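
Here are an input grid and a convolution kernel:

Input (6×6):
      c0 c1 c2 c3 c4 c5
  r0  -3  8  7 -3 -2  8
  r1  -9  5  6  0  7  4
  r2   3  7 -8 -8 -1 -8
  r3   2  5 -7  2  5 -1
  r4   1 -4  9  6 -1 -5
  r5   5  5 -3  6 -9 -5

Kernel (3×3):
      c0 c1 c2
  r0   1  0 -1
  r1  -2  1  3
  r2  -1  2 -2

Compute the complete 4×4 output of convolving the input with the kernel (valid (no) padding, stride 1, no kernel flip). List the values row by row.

58 0 12 30
-16 -64 5 -3
-36 14 29 0
41 15 6 -39

Output[0,0]: The receptive field on the input at this output position is [-3 8 7 / -9 5 6 / 3 7 -8]. Elementwise product with the kernel and sum: -3·1 + 7·-1 + -9·-2 + 5·1 + 6·3 + 3·-1 + 7·2 + -8·-2.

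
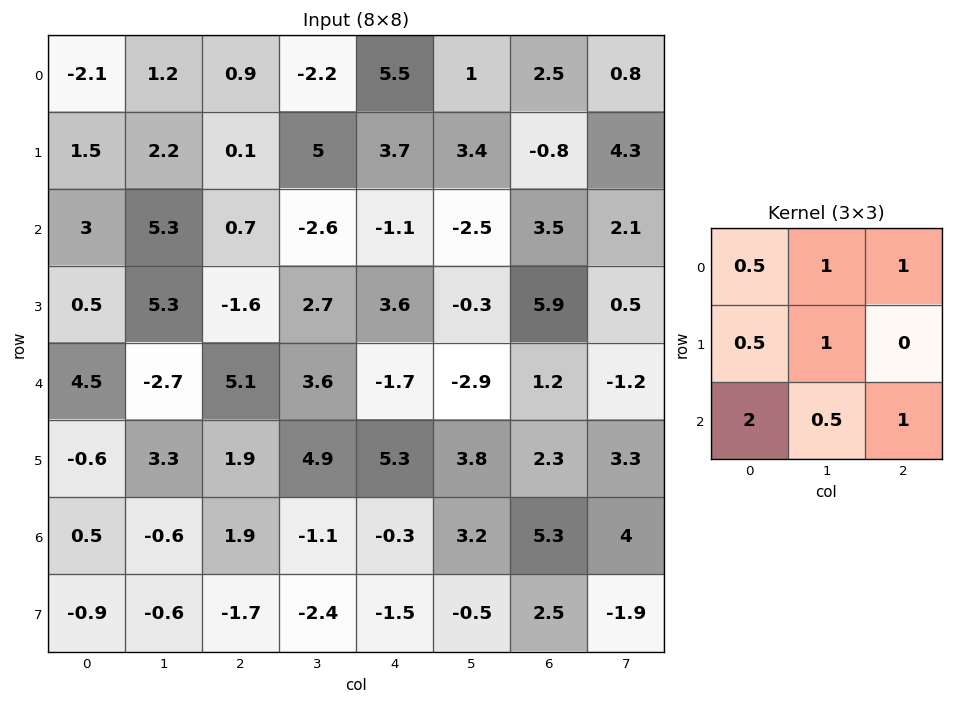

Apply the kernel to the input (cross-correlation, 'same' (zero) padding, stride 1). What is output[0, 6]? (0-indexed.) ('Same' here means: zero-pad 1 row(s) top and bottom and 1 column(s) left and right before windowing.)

The receptive field on the zero-padded input at this output position is [0 0 0 / 1 2.5 0.8 / 3.4 -0.8 4.3]. Elementwise product with the kernel and sum: 0·0.5 + 0·1 + 0·1 + 1·0.5 + 2.5·1 + 3.4·2 + -0.8·0.5 + 4.3·1.

13.7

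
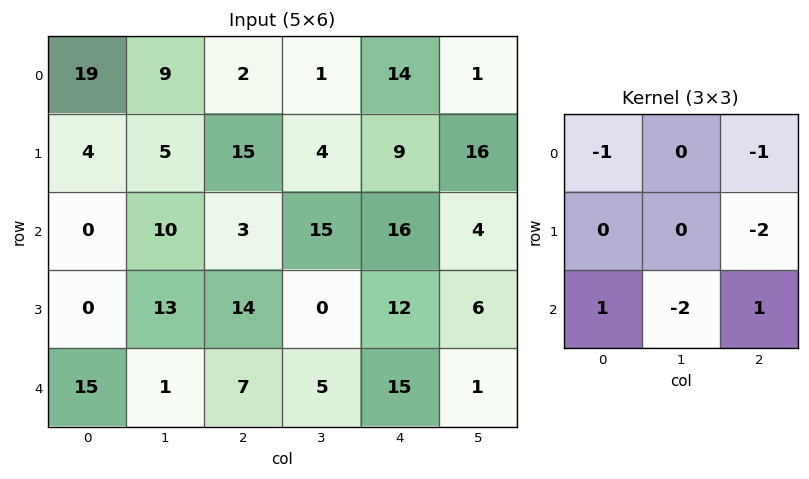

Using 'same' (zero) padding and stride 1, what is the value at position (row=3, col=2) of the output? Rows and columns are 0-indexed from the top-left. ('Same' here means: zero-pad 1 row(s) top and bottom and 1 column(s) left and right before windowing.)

The receptive field on the zero-padded input at this output position is [10 3 15 / 13 14 0 / 1 7 5]. Elementwise product with the kernel and sum: 10·-1 + 15·-1 + 0·-2 + 1·1 + 7·-2 + 5·1.

-33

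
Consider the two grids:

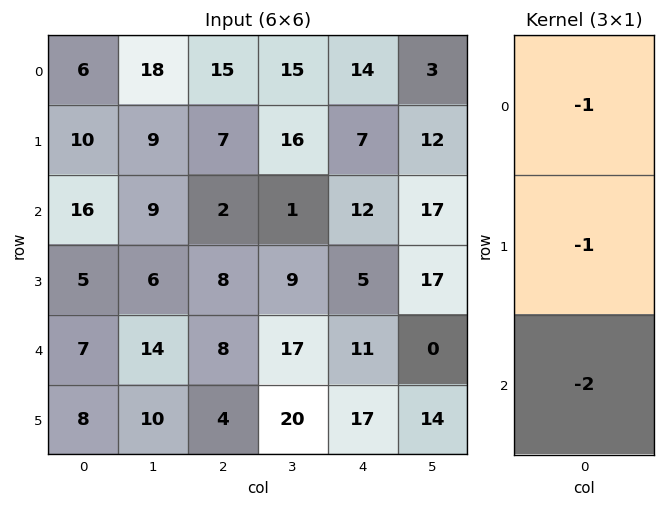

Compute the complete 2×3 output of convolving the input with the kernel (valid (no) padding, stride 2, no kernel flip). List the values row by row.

Output[0,0]: The receptive field on the input at this output position is [6 / 10 / 16]. Elementwise product with the kernel and sum: 6·-1 + 10·-1 + 16·-2.

-48 -26 -45
-35 -26 -39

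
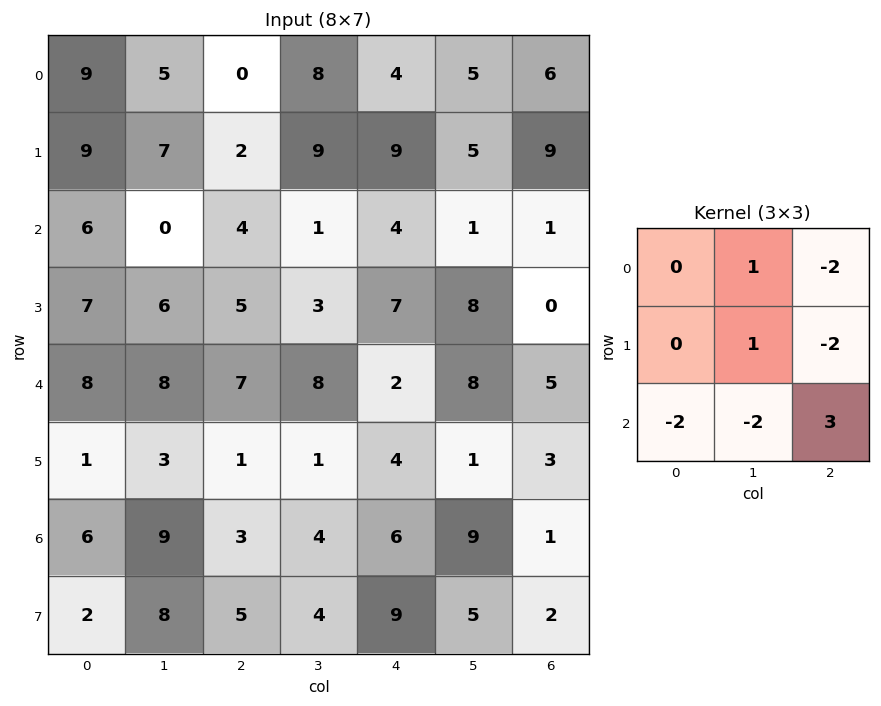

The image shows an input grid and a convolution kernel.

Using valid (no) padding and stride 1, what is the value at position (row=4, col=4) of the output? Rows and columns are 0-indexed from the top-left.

-34

The receptive field on the input at this output position is [2 8 5 / 4 1 3 / 6 9 1]. Elementwise product with the kernel and sum: 8·1 + 5·-2 + 1·1 + 3·-2 + 6·-2 + 9·-2 + 1·3.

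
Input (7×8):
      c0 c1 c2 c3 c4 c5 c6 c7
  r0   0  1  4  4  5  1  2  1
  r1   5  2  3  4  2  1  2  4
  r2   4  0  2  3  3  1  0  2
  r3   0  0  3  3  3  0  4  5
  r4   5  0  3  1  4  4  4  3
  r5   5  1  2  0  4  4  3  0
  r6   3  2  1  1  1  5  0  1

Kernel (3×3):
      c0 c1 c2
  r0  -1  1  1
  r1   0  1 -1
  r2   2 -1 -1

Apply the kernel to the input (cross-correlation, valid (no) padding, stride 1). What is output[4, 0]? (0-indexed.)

0

The receptive field on the input at this output position is [5 0 3 / 5 1 2 / 3 2 1]. Elementwise product with the kernel and sum: 5·-1 + 0·1 + 3·1 + 1·1 + 2·-1 + 3·2 + 2·-1 + 1·-1.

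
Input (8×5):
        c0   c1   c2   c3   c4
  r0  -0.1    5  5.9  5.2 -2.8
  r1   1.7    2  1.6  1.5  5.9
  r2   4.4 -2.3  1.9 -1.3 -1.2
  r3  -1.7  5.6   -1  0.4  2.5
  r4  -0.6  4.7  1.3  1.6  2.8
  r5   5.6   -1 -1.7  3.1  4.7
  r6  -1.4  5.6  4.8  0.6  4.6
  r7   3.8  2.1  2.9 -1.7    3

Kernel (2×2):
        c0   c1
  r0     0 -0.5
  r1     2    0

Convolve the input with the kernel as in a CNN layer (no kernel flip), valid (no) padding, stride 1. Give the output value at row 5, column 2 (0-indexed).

8.05

The receptive field on the input at this output position is [-1.7 3.1 / 4.8 0.6]. Elementwise product with the kernel and sum: 3.1·-0.5 + 4.8·2.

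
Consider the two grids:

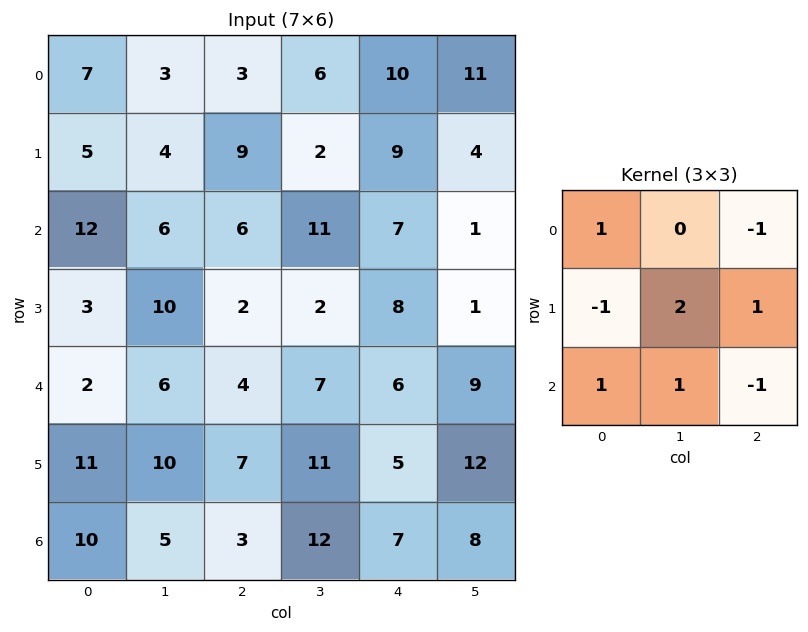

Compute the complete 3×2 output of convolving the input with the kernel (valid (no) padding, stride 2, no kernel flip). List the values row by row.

28 7
29 14
26 26

Output[0,0]: The receptive field on the input at this output position is [7 3 3 / 5 4 9 / 12 6 6]. Elementwise product with the kernel and sum: 7·1 + 3·-1 + 5·-1 + 4·2 + 9·1 + 12·1 + 6·1 + 6·-1.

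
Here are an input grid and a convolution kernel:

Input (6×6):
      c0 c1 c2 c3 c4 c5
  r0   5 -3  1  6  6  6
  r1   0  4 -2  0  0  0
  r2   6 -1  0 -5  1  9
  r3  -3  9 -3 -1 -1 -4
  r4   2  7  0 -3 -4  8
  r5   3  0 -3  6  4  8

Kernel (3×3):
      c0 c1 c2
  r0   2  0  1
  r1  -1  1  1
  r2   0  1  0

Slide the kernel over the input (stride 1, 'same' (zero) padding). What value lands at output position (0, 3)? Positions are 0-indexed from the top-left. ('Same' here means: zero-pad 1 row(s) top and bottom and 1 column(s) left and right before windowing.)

The receptive field on the zero-padded input at this output position is [0 0 0 / 1 6 6 / -2 0 0]. Elementwise product with the kernel and sum: 0·2 + 0·1 + 1·-1 + 6·1 + 6·1 + 0·1.

11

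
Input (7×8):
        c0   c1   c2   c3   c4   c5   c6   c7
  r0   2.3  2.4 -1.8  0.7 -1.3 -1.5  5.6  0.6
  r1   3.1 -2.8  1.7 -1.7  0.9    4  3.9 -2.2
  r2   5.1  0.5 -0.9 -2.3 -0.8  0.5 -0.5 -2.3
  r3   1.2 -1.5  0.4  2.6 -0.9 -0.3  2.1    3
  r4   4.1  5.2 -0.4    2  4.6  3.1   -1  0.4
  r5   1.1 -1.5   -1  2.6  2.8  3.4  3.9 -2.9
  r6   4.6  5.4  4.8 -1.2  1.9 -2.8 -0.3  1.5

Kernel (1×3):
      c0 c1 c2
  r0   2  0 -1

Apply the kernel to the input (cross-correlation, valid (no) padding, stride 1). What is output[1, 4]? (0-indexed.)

The receptive field on the input at this output position is [0.9 4 3.9]. Elementwise product with the kernel and sum: 0.9·2 + 3.9·-1.

-2.1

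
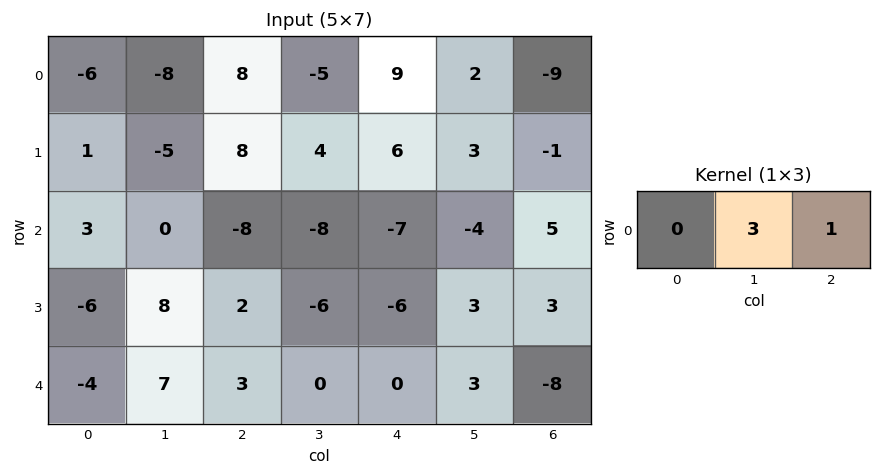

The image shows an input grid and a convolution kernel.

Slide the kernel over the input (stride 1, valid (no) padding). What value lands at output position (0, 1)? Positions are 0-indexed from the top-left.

19

The receptive field on the input at this output position is [-8 8 -5]. Elementwise product with the kernel and sum: 8·3 + -5·1.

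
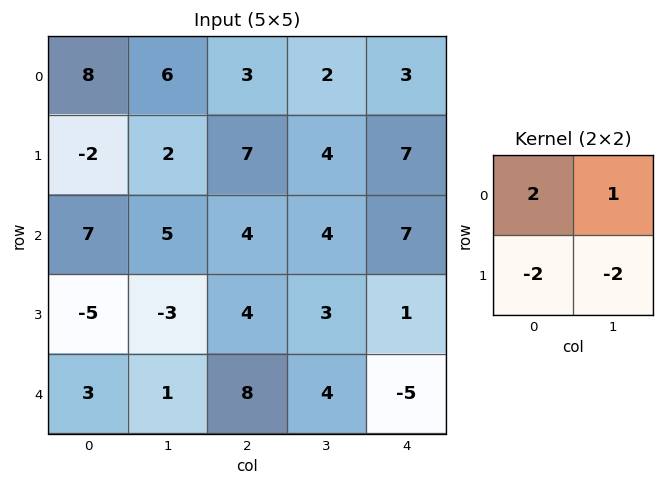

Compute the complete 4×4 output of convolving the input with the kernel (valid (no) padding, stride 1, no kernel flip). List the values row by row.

Output[0,0]: The receptive field on the input at this output position is [8 6 / -2 2]. Elementwise product with the kernel and sum: 8·2 + 6·1 + -2·-2 + 2·-2.

22 -3 -14 -15
-26 -7 2 -7
35 12 -2 7
-21 -20 -13 9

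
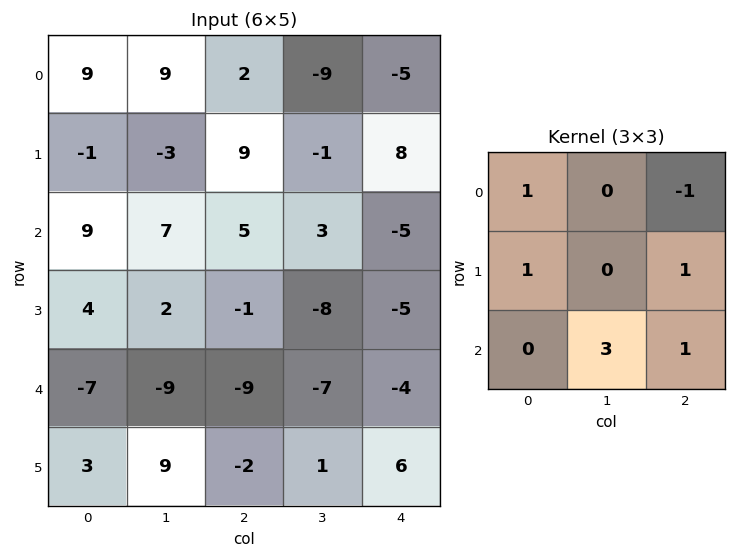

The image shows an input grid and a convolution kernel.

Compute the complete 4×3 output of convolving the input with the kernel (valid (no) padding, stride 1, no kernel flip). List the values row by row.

41 32 28
9 -3 -28
-29 -36 -21
14 -11 0

Output[0,0]: The receptive field on the input at this output position is [9 9 2 / -1 -3 9 / 9 7 5]. Elementwise product with the kernel and sum: 9·1 + 2·-1 + -1·1 + 9·1 + 7·3 + 5·1.
Output[0,1]: The receptive field on the input at this output position is [9 2 -9 / -3 9 -1 / 7 5 3]. Elementwise product with the kernel and sum: 9·1 + -9·-1 + -3·1 + -1·1 + 5·3 + 3·1.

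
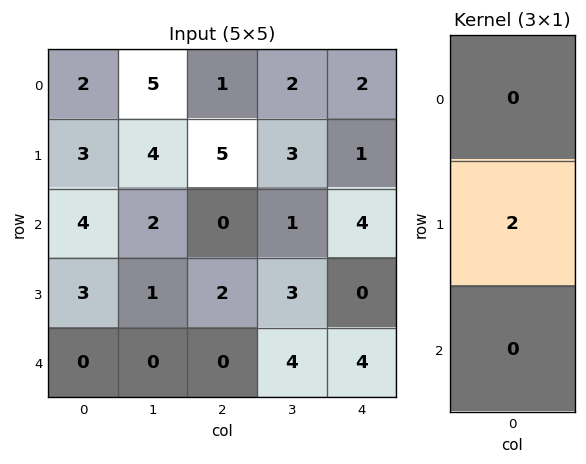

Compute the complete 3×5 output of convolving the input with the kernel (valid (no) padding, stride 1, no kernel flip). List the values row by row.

6 8 10 6 2
8 4 0 2 8
6 2 4 6 0

Output[0,0]: The receptive field on the input at this output position is [2 / 3 / 4]. Elementwise product with the kernel and sum: 3·2.
Output[0,1]: The receptive field on the input at this output position is [5 / 4 / 2]. Elementwise product with the kernel and sum: 4·2.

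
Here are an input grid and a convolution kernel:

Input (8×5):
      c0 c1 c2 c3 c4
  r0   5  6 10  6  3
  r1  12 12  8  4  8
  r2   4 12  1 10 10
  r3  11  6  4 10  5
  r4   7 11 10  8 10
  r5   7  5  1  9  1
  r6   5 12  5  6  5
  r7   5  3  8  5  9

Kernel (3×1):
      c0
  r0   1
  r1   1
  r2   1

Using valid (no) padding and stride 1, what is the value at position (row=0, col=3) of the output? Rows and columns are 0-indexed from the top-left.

20

The receptive field on the input at this output position is [6 / 4 / 10]. Elementwise product with the kernel and sum: 6·1 + 4·1 + 10·1.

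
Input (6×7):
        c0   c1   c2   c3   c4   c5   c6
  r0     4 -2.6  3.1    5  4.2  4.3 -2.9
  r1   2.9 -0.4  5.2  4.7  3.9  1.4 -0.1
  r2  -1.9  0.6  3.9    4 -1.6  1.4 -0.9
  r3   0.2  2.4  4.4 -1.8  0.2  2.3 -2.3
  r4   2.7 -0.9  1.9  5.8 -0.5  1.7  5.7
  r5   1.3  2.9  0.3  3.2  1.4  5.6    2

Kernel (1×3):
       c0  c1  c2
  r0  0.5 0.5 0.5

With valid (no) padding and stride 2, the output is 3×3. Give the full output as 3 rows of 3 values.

Output[0,0]: The receptive field on the input at this output position is [4 -2.6 3.1]. Elementwise product with the kernel and sum: 4·0.5 + -2.6·0.5 + 3.1·0.5.

2.25 6.15 2.8
1.3 3.15 -0.55
1.85 3.6 3.45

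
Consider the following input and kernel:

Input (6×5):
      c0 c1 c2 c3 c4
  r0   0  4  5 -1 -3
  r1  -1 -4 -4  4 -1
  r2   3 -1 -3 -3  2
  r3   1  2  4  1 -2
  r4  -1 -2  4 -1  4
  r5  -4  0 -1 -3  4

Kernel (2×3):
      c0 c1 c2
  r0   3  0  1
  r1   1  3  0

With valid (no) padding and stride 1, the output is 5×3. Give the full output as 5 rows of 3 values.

-8 -5 20
-7 -18 -25
13 8 0
0 17 11
-3 -10 6

Output[0,0]: The receptive field on the input at this output position is [0 4 5 / -1 -4 -4]. Elementwise product with the kernel and sum: 0·3 + 5·1 + -1·1 + -4·3.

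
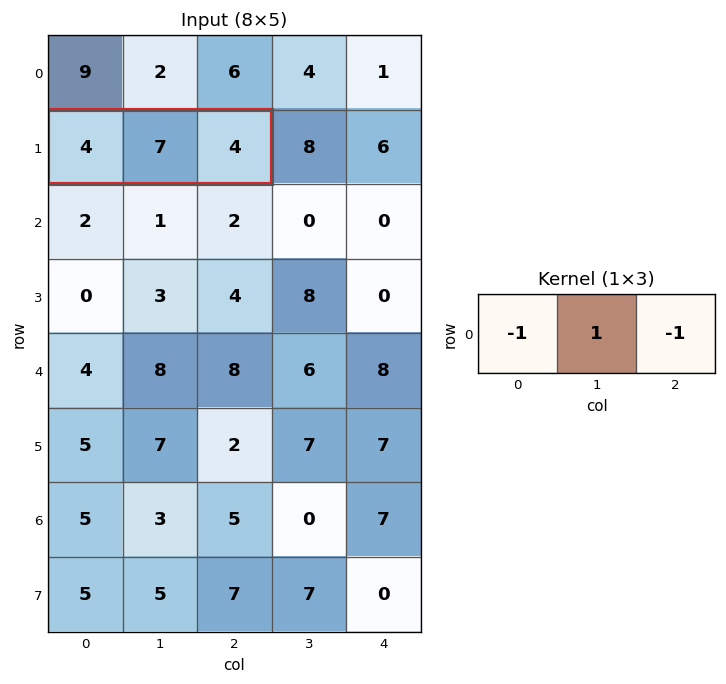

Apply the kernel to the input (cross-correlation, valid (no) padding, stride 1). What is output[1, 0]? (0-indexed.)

-1

The receptive field on the input at this output position is [4 7 4]. Elementwise product with the kernel and sum: 4·-1 + 7·1 + 4·-1.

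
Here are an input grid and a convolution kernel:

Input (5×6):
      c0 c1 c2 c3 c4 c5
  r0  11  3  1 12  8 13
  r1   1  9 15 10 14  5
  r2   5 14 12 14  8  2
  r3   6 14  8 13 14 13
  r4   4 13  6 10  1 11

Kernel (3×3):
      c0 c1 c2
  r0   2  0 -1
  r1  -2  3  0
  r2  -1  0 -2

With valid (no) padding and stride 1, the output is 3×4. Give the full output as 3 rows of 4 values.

Output[0,0]: The receptive field on the input at this output position is [11 3 1 / 1 9 15 / 5 14 12]. Elementwise product with the kernel and sum: 11·2 + 1·-1 + 1·-2 + 9·3 + 5·-1 + 12·-2.

17 -21 -34 15
-3 -24 -2 -28
12 -23 31 10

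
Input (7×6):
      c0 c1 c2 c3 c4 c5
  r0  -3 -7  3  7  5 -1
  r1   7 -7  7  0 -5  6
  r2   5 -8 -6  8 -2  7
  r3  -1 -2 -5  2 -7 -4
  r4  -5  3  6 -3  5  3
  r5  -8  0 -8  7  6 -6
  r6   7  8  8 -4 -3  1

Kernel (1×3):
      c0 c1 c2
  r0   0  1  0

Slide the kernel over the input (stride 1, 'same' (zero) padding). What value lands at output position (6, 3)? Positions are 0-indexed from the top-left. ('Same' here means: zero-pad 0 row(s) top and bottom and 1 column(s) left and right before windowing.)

-4

The receptive field on the zero-padded input at this output position is [8 -4 -3]. Elementwise product with the kernel and sum: -4·1.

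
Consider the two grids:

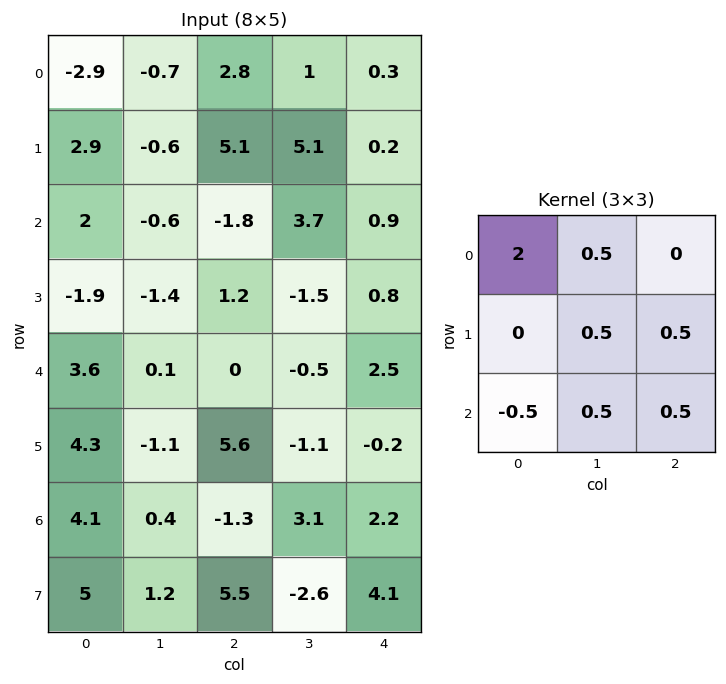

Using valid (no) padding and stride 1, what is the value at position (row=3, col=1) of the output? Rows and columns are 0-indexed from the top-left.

0.35

The receptive field on the input at this output position is [-1.4 1.2 -1.5 / 0.1 0 -0.5 / -1.1 5.6 -1.1]. Elementwise product with the kernel and sum: -1.4·2 + 1.2·0.5 + 0·0.5 + -0.5·0.5 + -1.1·-0.5 + 5.6·0.5 + -1.1·0.5.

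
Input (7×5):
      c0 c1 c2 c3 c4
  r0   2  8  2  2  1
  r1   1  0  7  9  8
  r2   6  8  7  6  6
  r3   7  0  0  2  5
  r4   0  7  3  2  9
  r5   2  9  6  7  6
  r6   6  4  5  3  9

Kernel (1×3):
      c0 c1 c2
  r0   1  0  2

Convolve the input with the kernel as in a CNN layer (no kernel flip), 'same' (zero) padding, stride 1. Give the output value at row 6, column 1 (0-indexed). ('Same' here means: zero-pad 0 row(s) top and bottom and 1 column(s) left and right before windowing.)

The receptive field on the zero-padded input at this output position is [6 4 5]. Elementwise product with the kernel and sum: 6·1 + 5·2.

16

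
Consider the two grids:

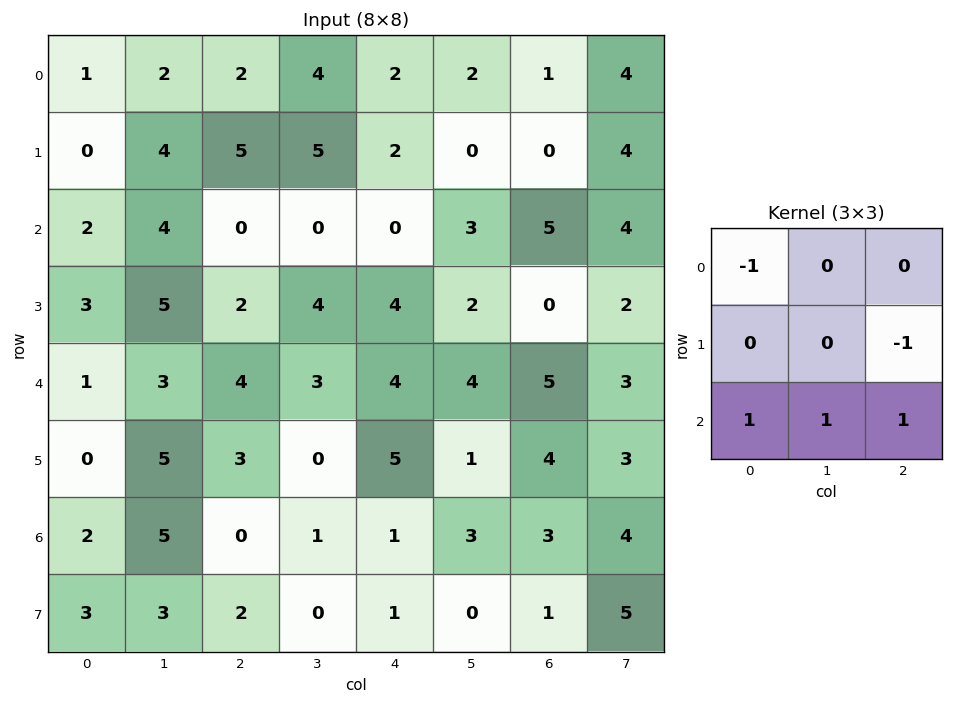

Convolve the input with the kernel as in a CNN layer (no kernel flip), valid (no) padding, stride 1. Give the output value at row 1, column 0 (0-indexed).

10

The receptive field on the input at this output position is [0 4 5 / 2 4 0 / 3 5 2]. Elementwise product with the kernel and sum: 0·-1 + 0·-1 + 3·1 + 5·1 + 2·1.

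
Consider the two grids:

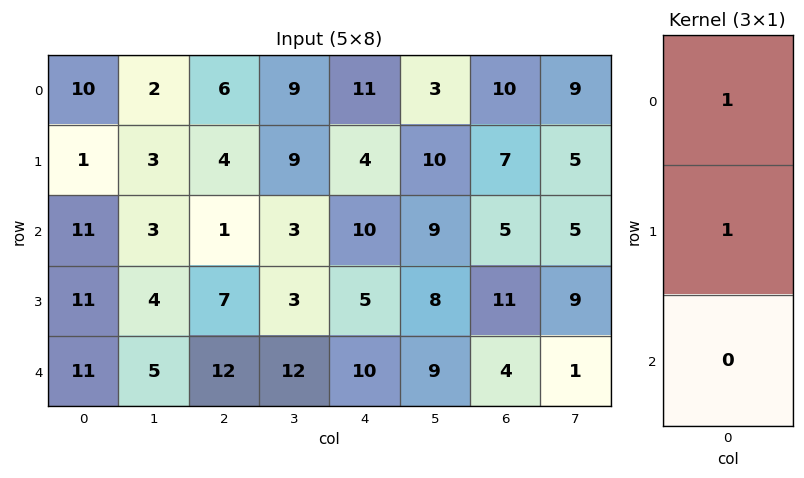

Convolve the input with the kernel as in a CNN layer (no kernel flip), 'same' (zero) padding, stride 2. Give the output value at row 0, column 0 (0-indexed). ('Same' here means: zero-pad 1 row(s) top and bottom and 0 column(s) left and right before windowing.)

The receptive field on the zero-padded input at this output position is [0 / 10 / 1]. Elementwise product with the kernel and sum: 0·1 + 10·1.

10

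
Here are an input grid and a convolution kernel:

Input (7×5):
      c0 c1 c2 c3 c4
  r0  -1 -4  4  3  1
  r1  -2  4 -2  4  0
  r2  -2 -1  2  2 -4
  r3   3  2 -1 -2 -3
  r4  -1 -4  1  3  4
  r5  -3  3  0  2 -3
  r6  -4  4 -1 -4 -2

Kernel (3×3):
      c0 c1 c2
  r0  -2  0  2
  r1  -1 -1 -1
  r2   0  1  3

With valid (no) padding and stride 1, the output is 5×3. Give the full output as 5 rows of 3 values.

Output[0,0]: The receptive field on the input at this output position is [-1 -4 4 / -2 4 -2 / -2 -1 2]. Elementwise product with the kernel and sum: -1·-2 + 4·2 + -2·-1 + 4·-1 + -2·-1 + -1·1 + 2·3.

15 16 -18
0 -10 -7
3 17 9
-1 -2 -19
5 -4 -3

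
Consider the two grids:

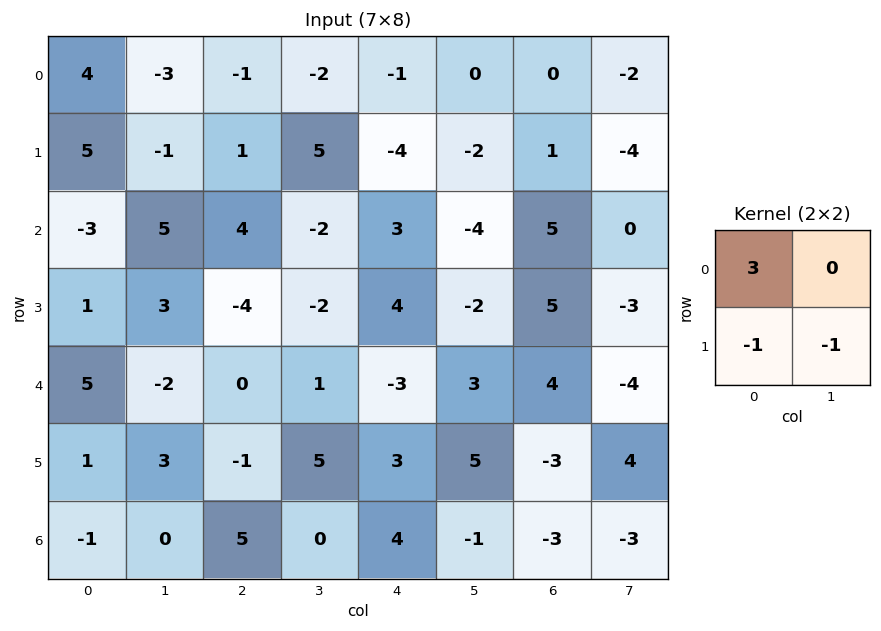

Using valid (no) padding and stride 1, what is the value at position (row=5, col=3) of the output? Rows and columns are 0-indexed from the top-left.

11

The receptive field on the input at this output position is [5 3 / 0 4]. Elementwise product with the kernel and sum: 5·3 + 0·-1 + 4·-1.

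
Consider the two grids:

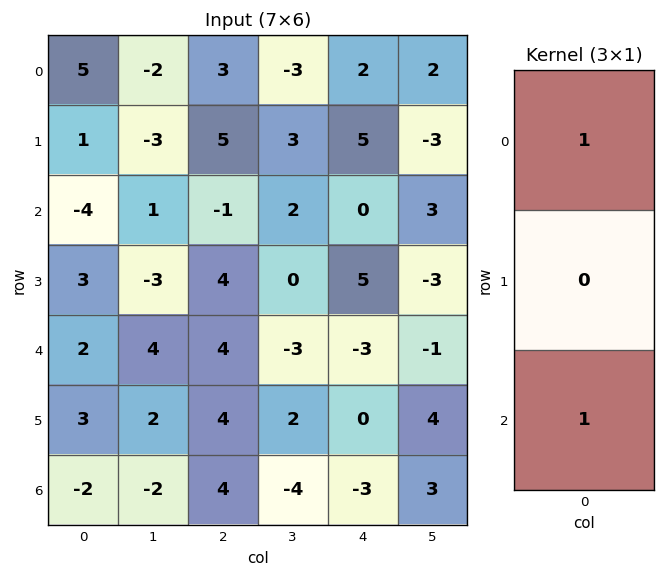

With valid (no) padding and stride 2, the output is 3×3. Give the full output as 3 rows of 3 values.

Output[0,0]: The receptive field on the input at this output position is [5 / 1 / -4]. Elementwise product with the kernel and sum: 5·1 + -4·1.

1 2 2
-2 3 -3
0 8 -6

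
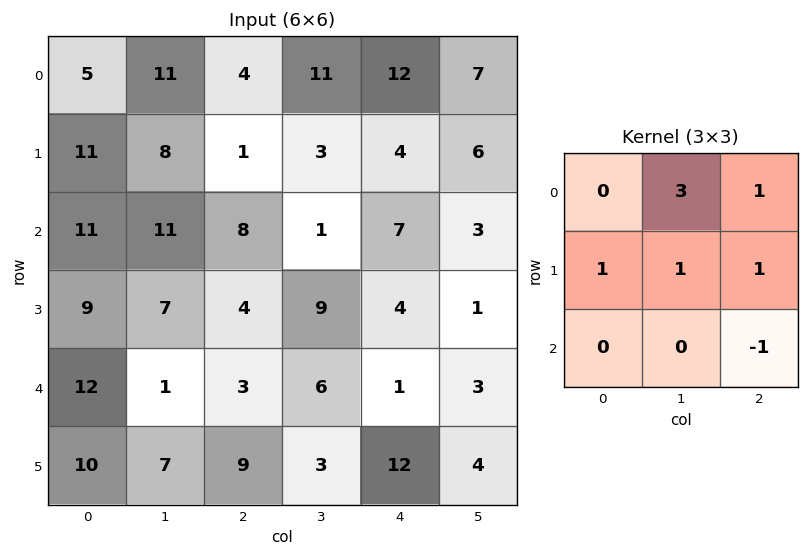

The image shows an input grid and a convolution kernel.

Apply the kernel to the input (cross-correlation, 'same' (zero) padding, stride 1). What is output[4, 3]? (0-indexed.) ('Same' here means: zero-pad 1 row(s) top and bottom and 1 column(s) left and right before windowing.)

29

The receptive field on the zero-padded input at this output position is [4 9 4 / 3 6 1 / 9 3 12]. Elementwise product with the kernel and sum: 9·3 + 4·1 + 3·1 + 6·1 + 1·1 + 12·-1.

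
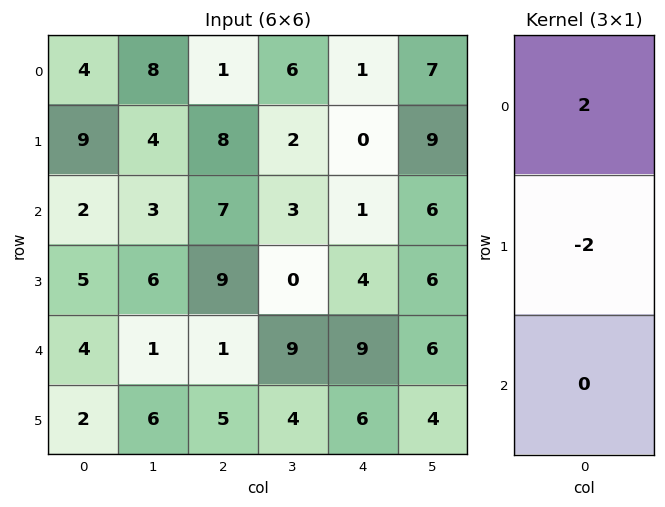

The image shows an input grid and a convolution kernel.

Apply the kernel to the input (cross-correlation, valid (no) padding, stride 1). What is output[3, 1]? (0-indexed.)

10

The receptive field on the input at this output position is [6 / 1 / 6]. Elementwise product with the kernel and sum: 6·2 + 1·-2.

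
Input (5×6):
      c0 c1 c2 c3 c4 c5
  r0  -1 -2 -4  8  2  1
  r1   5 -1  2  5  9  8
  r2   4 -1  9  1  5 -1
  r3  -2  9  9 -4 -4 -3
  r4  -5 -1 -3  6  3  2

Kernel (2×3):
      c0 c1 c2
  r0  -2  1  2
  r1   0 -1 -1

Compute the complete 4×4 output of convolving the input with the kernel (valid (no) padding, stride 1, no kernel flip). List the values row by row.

Output[0,0]: The receptive field on the input at this output position is [-1 -2 -4 / 5 -1 2]. Elementwise product with the kernel and sum: -1·-2 + -2·1 + -4·2 + -1·-1 + 2·-1.
Output[0,1]: The receptive field on the input at this output position is [-2 -4 8 / -1 2 5]. Elementwise product with the kernel and sum: -2·-2 + -4·1 + 8·2 + 2·-1 + 5·-1.

-9 9 6 -29
-15 4 13 11
-9 8 1 8
35 -20 -39 -7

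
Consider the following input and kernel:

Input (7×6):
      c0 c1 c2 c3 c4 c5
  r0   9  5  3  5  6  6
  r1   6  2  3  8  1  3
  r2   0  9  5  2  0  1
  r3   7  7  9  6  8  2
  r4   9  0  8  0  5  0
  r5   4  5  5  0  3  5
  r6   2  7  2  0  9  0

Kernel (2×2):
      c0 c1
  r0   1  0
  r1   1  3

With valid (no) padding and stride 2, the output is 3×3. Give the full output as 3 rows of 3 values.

Output[0,0]: The receptive field on the input at this output position is [9 5 / 6 2]. Elementwise product with the kernel and sum: 9·1 + 6·1 + 2·3.

21 30 16
28 32 14
28 13 23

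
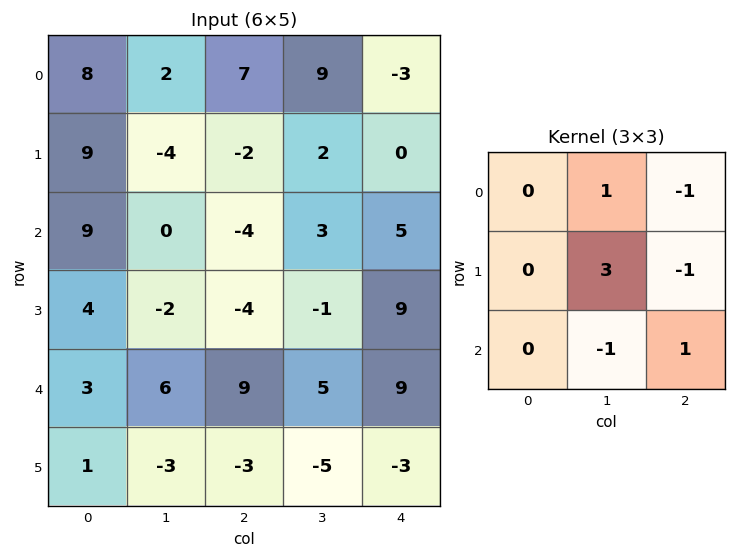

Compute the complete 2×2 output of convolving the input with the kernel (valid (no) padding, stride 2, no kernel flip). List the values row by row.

Output[0,0]: The receptive field on the input at this output position is [8 2 7 / 9 -4 -2 / 9 0 -4]. Elementwise product with the kernel and sum: 2·1 + 7·-1 + -4·3 + -2·-1 + 0·-1 + -4·1.

-19 20
5 -10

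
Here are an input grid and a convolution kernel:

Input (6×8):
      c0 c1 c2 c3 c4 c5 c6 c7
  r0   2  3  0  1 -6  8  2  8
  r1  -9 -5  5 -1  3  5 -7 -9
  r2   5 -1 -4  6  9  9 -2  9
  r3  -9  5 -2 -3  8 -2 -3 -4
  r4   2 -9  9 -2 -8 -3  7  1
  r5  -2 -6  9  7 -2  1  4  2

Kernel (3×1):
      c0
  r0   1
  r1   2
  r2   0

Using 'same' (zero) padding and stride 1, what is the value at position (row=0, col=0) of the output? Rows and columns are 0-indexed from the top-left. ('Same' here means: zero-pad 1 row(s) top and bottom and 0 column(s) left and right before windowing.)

4

The receptive field on the zero-padded input at this output position is [0 / 2 / -9]. Elementwise product with the kernel and sum: 0·1 + 2·2.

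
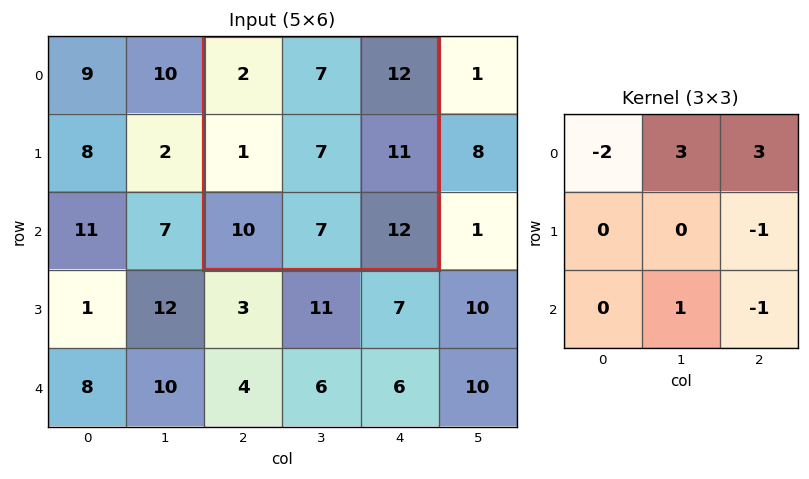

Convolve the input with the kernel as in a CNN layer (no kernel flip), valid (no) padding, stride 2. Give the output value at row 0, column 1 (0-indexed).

37

The receptive field on the input at this output position is [2 7 12 / 1 7 11 / 10 7 12]. Elementwise product with the kernel and sum: 2·-2 + 7·3 + 12·3 + 11·-1 + 7·1 + 12·-1.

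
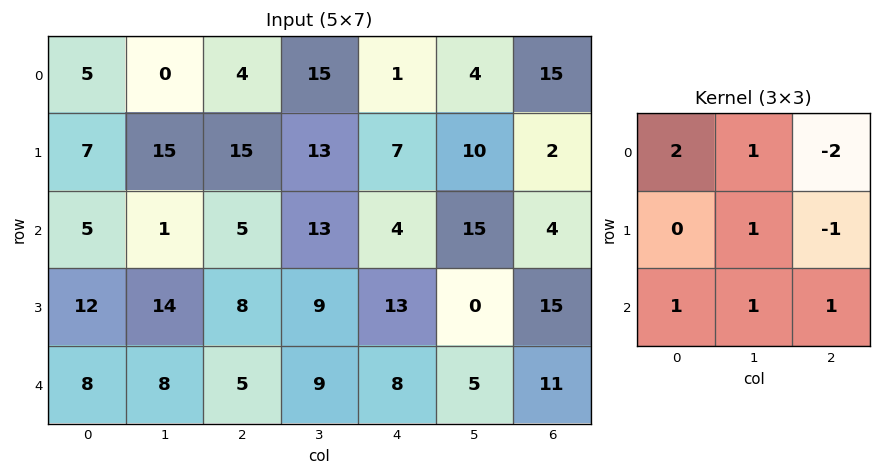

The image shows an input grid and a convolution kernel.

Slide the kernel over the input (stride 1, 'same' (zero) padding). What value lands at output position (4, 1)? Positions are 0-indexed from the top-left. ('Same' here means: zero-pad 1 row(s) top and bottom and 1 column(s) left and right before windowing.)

25

The receptive field on the zero-padded input at this output position is [12 14 8 / 8 8 5 / 0 0 0]. Elementwise product with the kernel and sum: 12·2 + 14·1 + 8·-2 + 8·1 + 5·-1 + 0·1 + 0·1 + 0·1.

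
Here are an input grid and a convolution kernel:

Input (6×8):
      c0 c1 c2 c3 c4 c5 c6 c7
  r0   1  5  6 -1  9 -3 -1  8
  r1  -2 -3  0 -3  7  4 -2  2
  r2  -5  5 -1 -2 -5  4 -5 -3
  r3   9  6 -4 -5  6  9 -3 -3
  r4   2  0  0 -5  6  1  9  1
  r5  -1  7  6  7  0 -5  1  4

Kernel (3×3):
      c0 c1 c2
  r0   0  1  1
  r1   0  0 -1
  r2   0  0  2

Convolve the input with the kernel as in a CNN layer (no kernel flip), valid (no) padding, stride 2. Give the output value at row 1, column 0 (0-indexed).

8

The receptive field on the input at this output position is [-5 5 -1 / 9 6 -4 / 2 0 0]. Elementwise product with the kernel and sum: 5·1 + -1·1 + -4·-1 + 0·2.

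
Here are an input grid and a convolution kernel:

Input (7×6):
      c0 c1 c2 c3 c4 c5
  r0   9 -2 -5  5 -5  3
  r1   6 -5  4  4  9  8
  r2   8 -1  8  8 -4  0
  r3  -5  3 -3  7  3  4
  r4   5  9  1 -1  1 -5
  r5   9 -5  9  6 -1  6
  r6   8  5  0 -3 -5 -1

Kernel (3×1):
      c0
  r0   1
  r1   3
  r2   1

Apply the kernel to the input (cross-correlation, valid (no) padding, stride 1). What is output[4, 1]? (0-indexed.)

The receptive field on the input at this output position is [9 / -5 / 5]. Elementwise product with the kernel and sum: 9·1 + -5·3 + 5·1.

-1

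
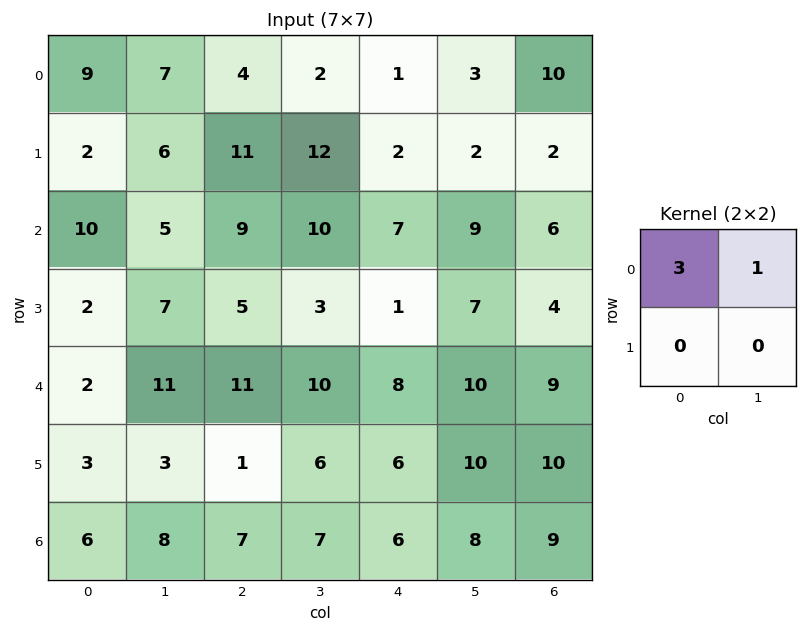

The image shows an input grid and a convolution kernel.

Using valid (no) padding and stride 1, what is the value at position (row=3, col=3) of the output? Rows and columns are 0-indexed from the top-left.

The receptive field on the input at this output position is [3 1 / 10 8]. Elementwise product with the kernel and sum: 3·3 + 1·1.

10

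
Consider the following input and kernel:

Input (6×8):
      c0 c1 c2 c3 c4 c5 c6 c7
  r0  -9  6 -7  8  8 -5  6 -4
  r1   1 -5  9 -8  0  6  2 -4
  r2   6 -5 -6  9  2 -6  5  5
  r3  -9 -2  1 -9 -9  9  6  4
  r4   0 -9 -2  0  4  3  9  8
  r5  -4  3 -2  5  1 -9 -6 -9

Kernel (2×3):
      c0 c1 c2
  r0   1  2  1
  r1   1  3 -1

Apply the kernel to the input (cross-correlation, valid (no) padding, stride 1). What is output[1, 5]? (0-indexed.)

10

The receptive field on the input at this output position is [6 2 -4 / -6 5 5]. Elementwise product with the kernel and sum: 6·1 + 2·2 + -4·1 + -6·1 + 5·3 + 5·-1.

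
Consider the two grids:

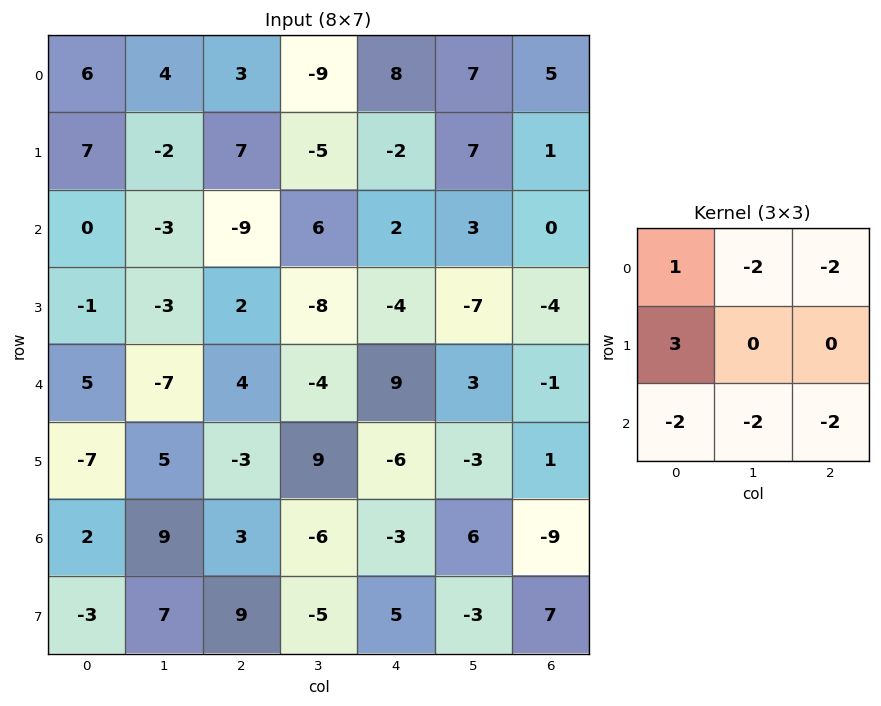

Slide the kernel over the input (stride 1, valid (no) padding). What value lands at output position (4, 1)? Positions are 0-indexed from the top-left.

The receptive field on the input at this output position is [-7 4 -4 / 5 -3 9 / 9 3 -6]. Elementwise product with the kernel and sum: -7·1 + 4·-2 + -4·-2 + 5·3 + 9·-2 + 3·-2 + -6·-2.

-4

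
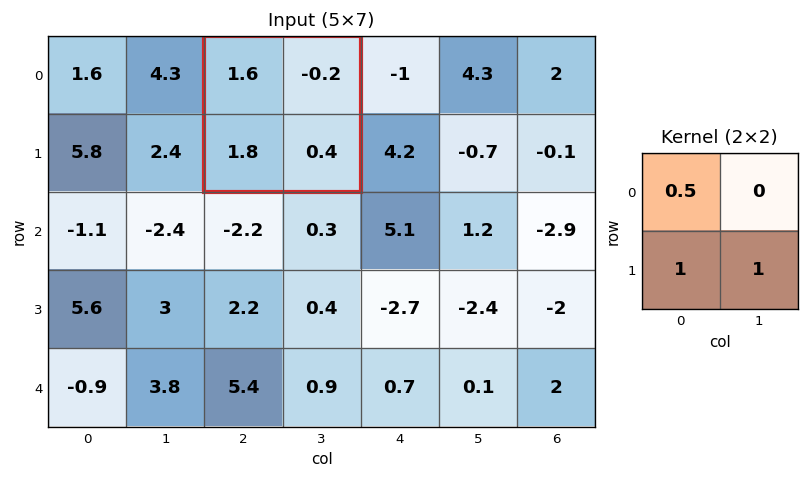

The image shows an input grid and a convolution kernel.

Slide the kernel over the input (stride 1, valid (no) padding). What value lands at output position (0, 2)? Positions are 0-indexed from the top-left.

3

The receptive field on the input at this output position is [1.6 -0.2 / 1.8 0.4]. Elementwise product with the kernel and sum: 1.6·0.5 + 1.8·1 + 0.4·1.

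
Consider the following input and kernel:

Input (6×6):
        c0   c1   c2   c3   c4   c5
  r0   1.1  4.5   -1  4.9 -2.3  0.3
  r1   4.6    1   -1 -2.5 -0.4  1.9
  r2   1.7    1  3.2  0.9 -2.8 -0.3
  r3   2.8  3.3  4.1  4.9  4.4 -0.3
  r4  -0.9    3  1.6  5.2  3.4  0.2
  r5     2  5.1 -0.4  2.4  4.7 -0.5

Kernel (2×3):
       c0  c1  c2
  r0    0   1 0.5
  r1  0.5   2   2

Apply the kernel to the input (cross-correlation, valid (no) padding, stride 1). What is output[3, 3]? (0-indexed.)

The receptive field on the input at this output position is [4.9 4.4 -0.3 / 5.2 3.4 0.2]. Elementwise product with the kernel and sum: 4.4·1 + -0.3·0.5 + 5.2·0.5 + 3.4·2 + 0.2·2.

14.05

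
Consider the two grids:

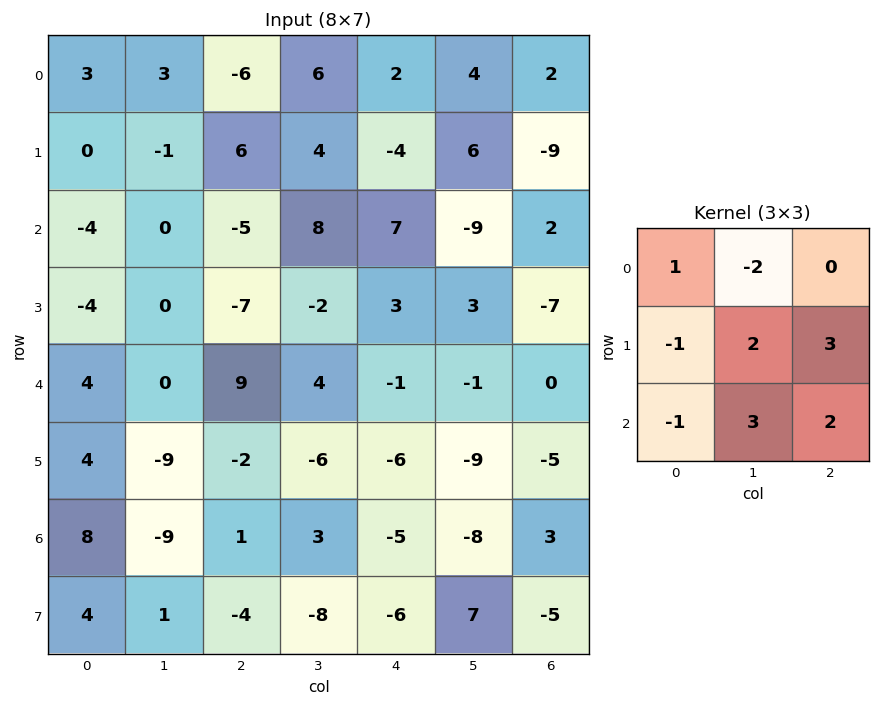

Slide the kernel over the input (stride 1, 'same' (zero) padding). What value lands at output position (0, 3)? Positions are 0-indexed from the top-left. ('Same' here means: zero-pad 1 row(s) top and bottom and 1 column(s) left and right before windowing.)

22

The receptive field on the zero-padded input at this output position is [0 0 0 / -6 6 2 / 6 4 -4]. Elementwise product with the kernel and sum: 0·1 + 0·-2 + -6·-1 + 6·2 + 2·3 + 6·-1 + 4·3 + -4·2.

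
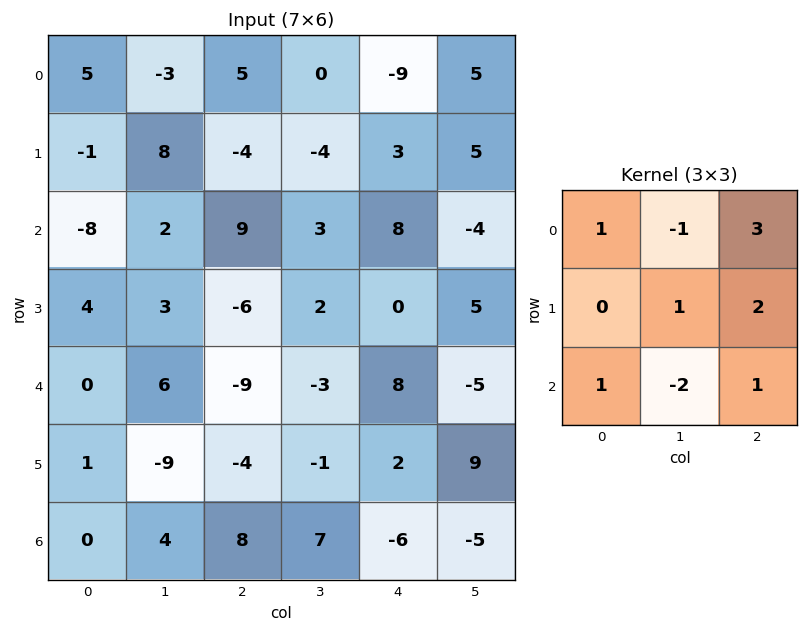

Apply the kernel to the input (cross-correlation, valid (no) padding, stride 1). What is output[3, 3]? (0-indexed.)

The receptive field on the input at this output position is [2 0 5 / -3 8 -5 / -1 2 9]. Elementwise product with the kernel and sum: 2·1 + 0·-1 + 5·3 + 8·1 + -5·2 + -1·1 + 2·-2 + 9·1.

19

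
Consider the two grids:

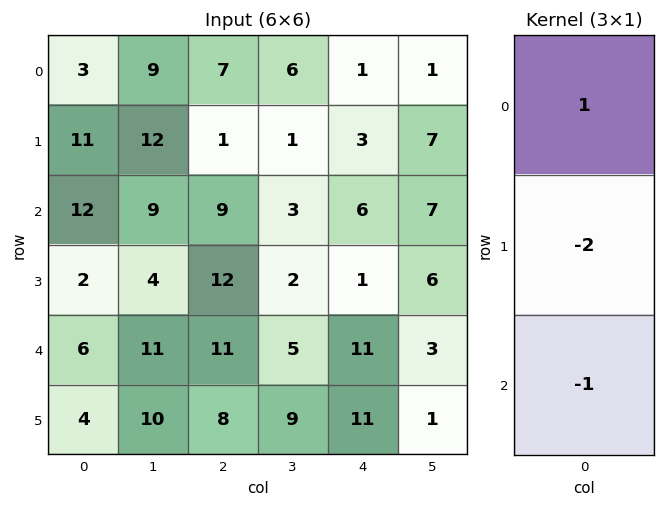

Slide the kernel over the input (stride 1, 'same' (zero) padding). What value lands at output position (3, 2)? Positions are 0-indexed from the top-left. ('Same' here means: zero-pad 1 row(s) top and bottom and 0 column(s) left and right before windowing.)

-26

The receptive field on the zero-padded input at this output position is [9 / 12 / 11]. Elementwise product with the kernel and sum: 9·1 + 12·-2 + 11·-1.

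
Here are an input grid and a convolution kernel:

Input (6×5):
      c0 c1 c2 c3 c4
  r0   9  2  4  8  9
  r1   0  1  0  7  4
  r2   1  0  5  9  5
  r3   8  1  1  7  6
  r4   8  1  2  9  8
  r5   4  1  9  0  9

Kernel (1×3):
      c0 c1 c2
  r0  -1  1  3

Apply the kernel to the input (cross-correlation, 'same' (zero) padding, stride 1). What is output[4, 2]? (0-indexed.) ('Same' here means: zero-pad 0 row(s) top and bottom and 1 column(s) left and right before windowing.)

28

The receptive field on the zero-padded input at this output position is [1 2 9]. Elementwise product with the kernel and sum: 1·-1 + 2·1 + 9·3.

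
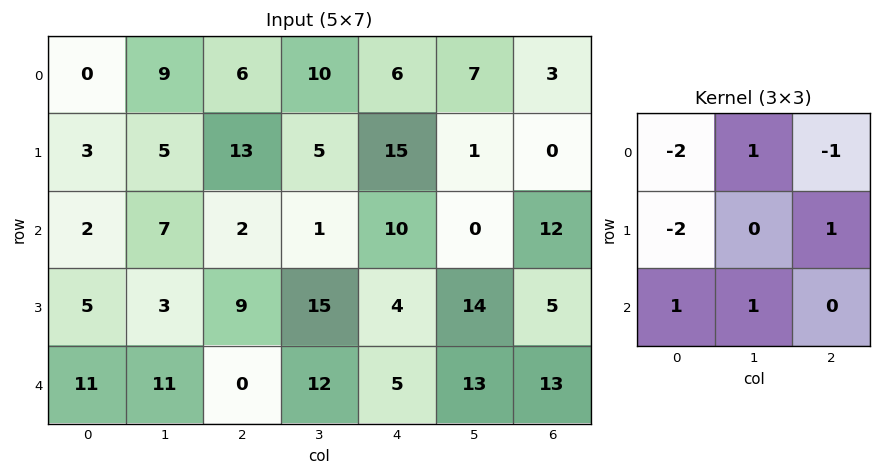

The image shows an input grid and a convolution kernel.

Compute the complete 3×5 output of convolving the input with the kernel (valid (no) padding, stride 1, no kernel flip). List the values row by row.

Output[0,0]: The receptive field on the input at this output position is [0 9 6 / 3 5 13 / 2 7 2]. Elementwise product with the kernel and sum: 0·-2 + 9·1 + 6·-1 + 3·-2 + 13·1 + 2·1 + 7·1.
Output[0,1]: The receptive field on the input at this output position is [9 6 10 / 5 13 5 / 7 2 1]. Elementwise product with the kernel and sum: 9·-2 + 6·1 + 10·-1 + 5·-2 + 5·1 + 7·1 + 2·1.

19 -18 -16 -19 -28
-8 -3 -6 21 -19
22 7 -15 9 -17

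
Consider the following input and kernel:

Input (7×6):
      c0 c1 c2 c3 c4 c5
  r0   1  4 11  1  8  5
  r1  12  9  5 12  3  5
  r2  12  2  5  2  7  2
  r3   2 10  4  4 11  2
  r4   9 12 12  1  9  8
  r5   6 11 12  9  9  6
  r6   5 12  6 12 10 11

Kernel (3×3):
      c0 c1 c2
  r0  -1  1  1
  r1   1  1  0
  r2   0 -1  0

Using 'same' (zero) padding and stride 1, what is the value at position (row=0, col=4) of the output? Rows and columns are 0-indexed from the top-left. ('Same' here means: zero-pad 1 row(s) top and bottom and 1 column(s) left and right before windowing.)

6

The receptive field on the zero-padded input at this output position is [0 0 0 / 1 8 5 / 12 3 5]. Elementwise product with the kernel and sum: 0·-1 + 0·1 + 0·1 + 1·1 + 8·1 + 3·-1.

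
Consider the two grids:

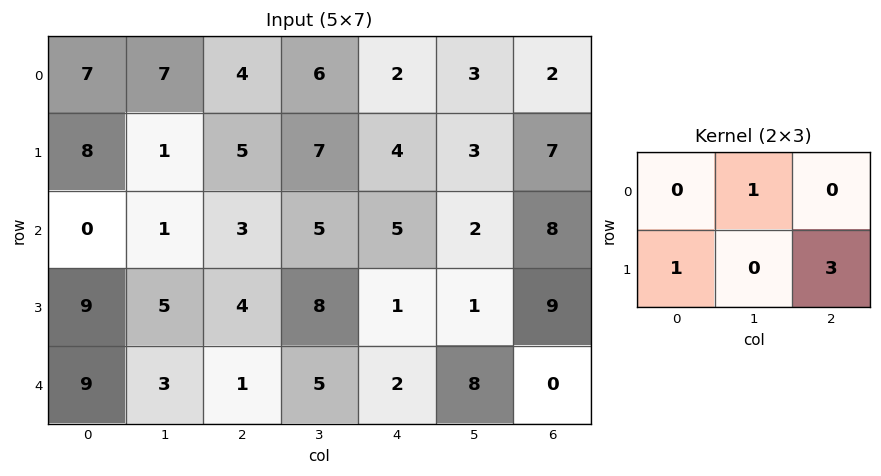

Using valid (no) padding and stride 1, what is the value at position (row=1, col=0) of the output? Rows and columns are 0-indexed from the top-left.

The receptive field on the input at this output position is [8 1 5 / 0 1 3]. Elementwise product with the kernel and sum: 1·1 + 0·1 + 3·3.

10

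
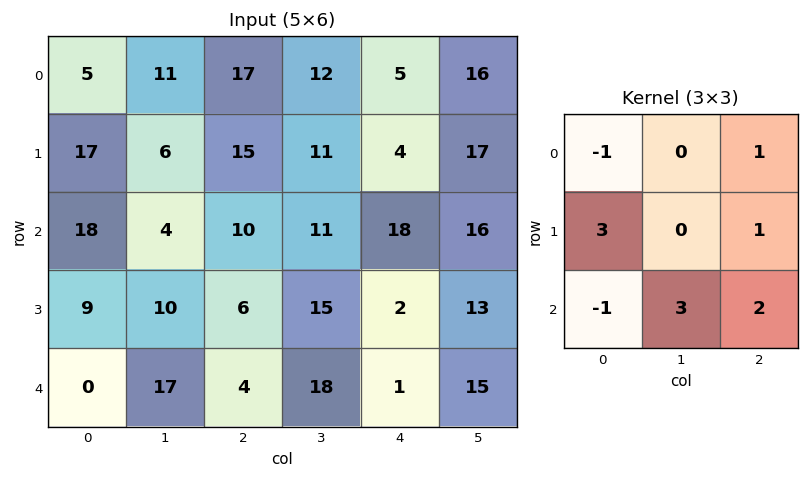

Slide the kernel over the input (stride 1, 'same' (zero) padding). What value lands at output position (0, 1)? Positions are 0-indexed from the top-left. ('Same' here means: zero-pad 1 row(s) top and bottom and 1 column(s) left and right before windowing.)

The receptive field on the zero-padded input at this output position is [0 0 0 / 5 11 17 / 17 6 15]. Elementwise product with the kernel and sum: 0·-1 + 0·1 + 5·3 + 17·1 + 17·-1 + 6·3 + 15·2.

63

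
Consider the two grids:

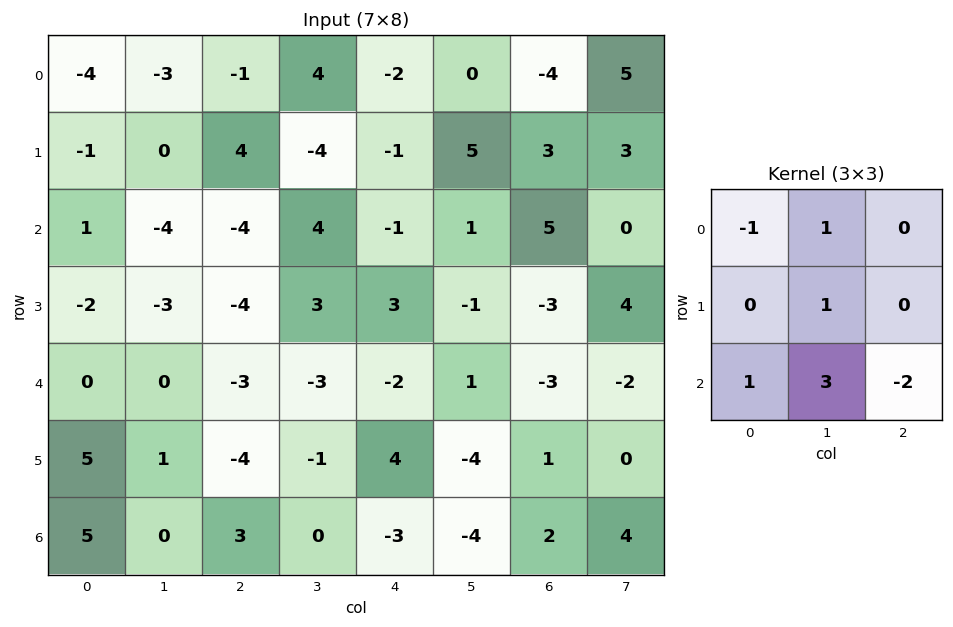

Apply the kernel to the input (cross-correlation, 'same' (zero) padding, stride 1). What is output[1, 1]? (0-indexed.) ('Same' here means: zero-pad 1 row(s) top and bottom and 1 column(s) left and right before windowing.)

-2

The receptive field on the zero-padded input at this output position is [-4 -3 -1 / -1 0 4 / 1 -4 -4]. Elementwise product with the kernel and sum: -4·-1 + -3·1 + 0·1 + 1·1 + -4·3 + -4·-2.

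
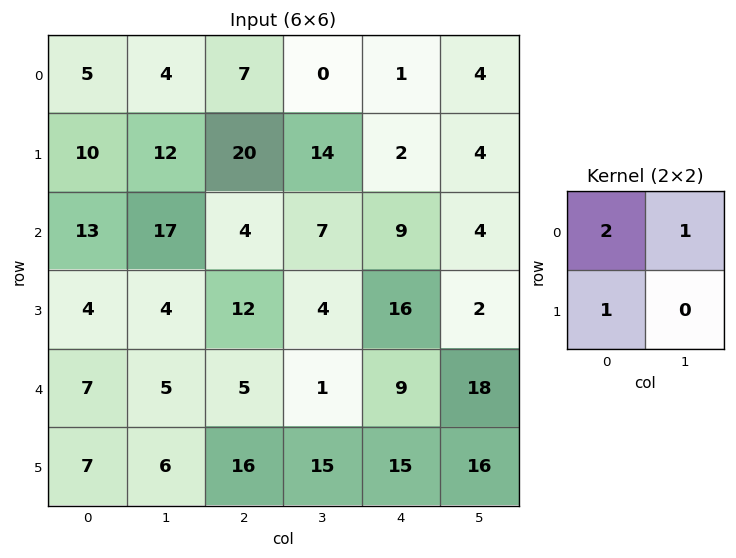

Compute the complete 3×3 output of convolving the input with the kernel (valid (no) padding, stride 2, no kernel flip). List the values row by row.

24 34 8
47 27 38
26 27 51

Output[0,0]: The receptive field on the input at this output position is [5 4 / 10 12]. Elementwise product with the kernel and sum: 5·2 + 4·1 + 10·1.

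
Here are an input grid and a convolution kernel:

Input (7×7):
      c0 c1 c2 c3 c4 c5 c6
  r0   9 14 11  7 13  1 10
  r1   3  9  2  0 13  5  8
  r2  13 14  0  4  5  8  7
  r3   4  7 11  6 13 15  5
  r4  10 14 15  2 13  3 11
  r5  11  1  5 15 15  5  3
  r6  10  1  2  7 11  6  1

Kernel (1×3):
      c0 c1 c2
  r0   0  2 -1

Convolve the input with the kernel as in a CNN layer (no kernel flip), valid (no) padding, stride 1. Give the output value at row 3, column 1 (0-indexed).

The receptive field on the input at this output position is [7 11 6]. Elementwise product with the kernel and sum: 11·2 + 6·-1.

16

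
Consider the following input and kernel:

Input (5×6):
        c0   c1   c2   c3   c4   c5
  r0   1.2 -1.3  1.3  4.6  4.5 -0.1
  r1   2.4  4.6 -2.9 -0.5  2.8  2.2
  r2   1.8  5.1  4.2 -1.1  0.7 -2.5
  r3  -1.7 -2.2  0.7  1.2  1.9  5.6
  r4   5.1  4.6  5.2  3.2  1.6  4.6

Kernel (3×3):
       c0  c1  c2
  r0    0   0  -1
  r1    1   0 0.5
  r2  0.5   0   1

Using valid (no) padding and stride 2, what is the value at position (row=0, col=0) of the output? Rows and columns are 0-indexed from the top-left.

4.75

The receptive field on the input at this output position is [1.2 -1.3 1.3 / 2.4 4.6 -2.9 / 1.8 5.1 4.2]. Elementwise product with the kernel and sum: 1.3·-1 + 2.4·1 + -2.9·0.5 + 1.8·0.5 + 4.2·1.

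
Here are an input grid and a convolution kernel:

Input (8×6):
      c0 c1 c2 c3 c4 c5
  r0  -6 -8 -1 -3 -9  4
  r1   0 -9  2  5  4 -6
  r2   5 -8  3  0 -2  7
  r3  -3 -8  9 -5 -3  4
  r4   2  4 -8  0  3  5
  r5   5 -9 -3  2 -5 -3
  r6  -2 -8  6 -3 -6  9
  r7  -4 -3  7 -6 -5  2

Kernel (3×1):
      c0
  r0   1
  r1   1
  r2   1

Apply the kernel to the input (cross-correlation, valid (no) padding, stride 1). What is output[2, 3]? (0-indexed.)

-5

The receptive field on the input at this output position is [0 / -5 / 0]. Elementwise product with the kernel and sum: 0·1 + -5·1 + 0·1.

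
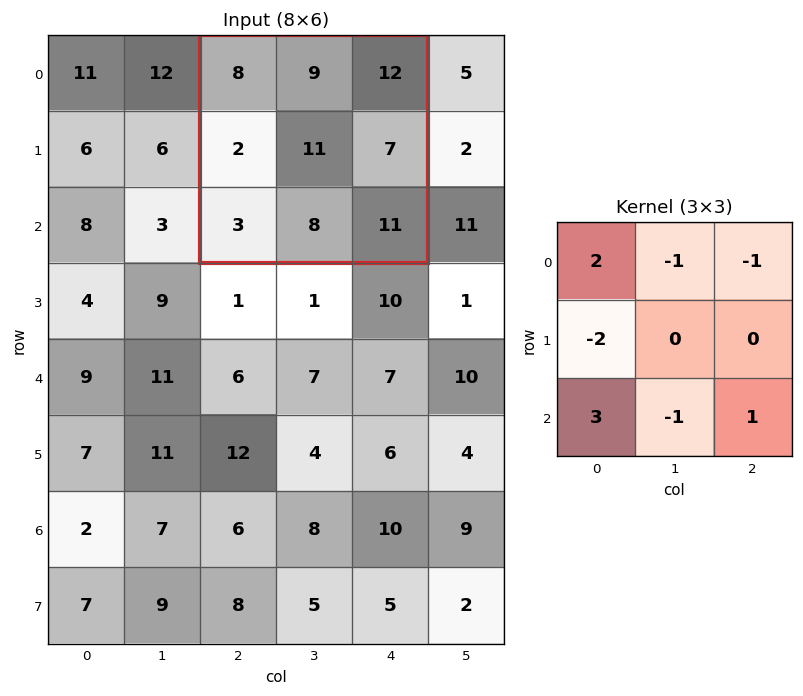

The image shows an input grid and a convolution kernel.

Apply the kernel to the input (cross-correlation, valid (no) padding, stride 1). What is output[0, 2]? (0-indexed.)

The receptive field on the input at this output position is [8 9 12 / 2 11 7 / 3 8 11]. Elementwise product with the kernel and sum: 8·2 + 9·-1 + 12·-1 + 2·-2 + 3·3 + 8·-1 + 11·1.

3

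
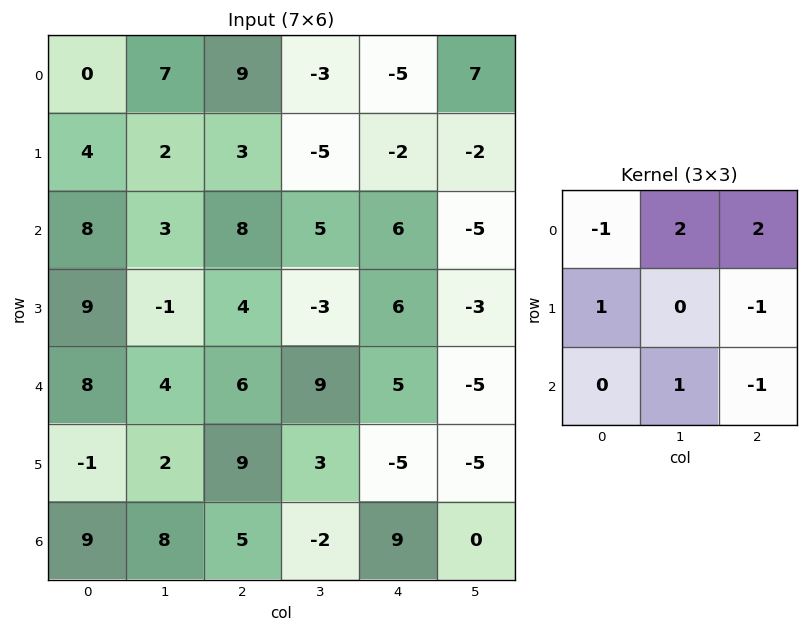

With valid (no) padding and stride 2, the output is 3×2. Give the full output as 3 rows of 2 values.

28 -21
17 16
5 25

Output[0,0]: The receptive field on the input at this output position is [0 7 9 / 4 2 3 / 8 3 8]. Elementwise product with the kernel and sum: 0·-1 + 7·2 + 9·2 + 4·1 + 3·-1 + 3·1 + 8·-1.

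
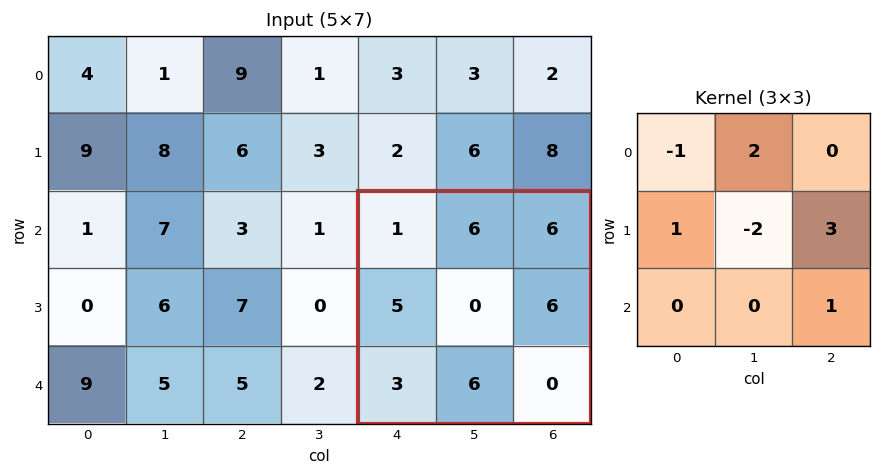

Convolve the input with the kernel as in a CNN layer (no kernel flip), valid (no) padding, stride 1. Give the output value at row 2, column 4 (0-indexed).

34

The receptive field on the input at this output position is [1 6 6 / 5 0 6 / 3 6 0]. Elementwise product with the kernel and sum: 1·-1 + 6·2 + 5·1 + 0·-2 + 6·3 + 0·1.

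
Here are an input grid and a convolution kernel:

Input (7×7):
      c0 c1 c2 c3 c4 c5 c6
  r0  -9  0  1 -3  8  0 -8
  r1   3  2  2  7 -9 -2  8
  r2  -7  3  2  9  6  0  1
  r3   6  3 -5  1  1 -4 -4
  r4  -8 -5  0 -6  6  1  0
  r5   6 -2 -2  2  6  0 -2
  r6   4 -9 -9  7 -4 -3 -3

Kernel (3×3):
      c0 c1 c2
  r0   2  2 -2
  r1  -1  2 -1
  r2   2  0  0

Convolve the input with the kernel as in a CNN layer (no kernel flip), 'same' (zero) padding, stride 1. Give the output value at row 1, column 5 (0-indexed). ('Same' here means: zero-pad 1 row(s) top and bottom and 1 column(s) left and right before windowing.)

The receptive field on the zero-padded input at this output position is [8 0 -8 / -9 -2 8 / 6 0 1]. Elementwise product with the kernel and sum: 8·2 + 0·2 + -8·-2 + -9·-1 + -2·2 + 8·-1 + 6·2.

41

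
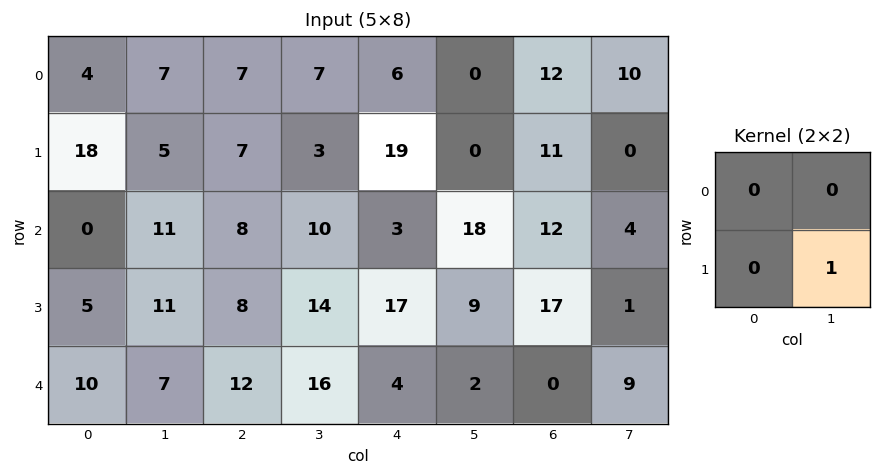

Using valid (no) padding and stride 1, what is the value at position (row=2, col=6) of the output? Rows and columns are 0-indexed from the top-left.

1

The receptive field on the input at this output position is [12 4 / 17 1]. Elementwise product with the kernel and sum: 1·1.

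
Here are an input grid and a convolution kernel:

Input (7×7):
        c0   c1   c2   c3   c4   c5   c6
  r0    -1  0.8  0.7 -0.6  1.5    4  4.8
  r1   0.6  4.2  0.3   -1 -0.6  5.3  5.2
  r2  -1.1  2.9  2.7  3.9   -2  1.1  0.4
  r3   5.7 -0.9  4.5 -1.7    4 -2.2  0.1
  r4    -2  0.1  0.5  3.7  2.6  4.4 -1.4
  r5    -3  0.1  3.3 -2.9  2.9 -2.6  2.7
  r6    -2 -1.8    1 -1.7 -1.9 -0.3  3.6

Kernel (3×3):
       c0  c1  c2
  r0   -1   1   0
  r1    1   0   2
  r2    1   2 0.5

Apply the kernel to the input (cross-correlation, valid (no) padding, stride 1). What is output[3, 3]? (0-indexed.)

19.8

The receptive field on the input at this output position is [-1.7 4 -2.2 / 3.7 2.6 4.4 / -2.9 2.9 -2.6]. Elementwise product with the kernel and sum: -1.7·-1 + 4·1 + 3.7·1 + 4.4·2 + -2.9·1 + 2.9·2 + -2.6·0.5.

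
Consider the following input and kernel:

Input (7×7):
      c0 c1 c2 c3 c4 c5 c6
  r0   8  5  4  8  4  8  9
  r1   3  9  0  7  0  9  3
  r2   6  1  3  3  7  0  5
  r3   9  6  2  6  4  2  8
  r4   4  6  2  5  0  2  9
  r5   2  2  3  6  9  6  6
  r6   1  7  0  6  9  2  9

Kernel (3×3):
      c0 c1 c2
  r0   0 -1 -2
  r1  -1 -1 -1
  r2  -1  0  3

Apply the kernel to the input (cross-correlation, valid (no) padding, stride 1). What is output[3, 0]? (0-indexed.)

-15

The receptive field on the input at this output position is [9 6 2 / 4 6 2 / 2 2 3]. Elementwise product with the kernel and sum: 6·-1 + 2·-2 + 4·-1 + 6·-1 + 2·-1 + 2·-1 + 3·3.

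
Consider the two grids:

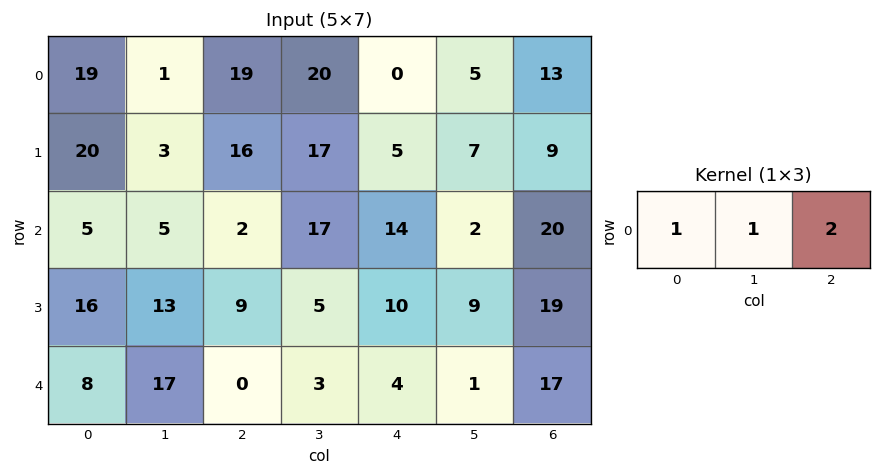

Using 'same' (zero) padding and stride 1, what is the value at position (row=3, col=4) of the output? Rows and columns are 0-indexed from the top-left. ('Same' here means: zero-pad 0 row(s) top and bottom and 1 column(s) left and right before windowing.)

The receptive field on the zero-padded input at this output position is [5 10 9]. Elementwise product with the kernel and sum: 5·1 + 10·1 + 9·2.

33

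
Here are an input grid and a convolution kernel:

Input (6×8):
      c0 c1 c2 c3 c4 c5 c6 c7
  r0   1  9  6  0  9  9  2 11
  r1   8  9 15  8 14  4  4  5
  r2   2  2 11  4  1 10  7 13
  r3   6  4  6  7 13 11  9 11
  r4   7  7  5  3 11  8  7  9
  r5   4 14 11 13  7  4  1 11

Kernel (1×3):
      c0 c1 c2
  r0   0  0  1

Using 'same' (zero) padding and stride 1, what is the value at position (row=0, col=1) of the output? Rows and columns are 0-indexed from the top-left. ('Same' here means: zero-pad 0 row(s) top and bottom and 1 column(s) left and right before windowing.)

6

The receptive field on the zero-padded input at this output position is [1 9 6]. Elementwise product with the kernel and sum: 6·1.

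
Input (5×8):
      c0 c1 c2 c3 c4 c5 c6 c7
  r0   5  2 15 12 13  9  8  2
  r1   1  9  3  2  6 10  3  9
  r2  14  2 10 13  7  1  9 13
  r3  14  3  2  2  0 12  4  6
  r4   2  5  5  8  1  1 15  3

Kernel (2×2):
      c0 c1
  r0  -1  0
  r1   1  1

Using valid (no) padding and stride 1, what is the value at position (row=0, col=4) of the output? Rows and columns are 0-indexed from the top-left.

3

The receptive field on the input at this output position is [13 9 / 6 10]. Elementwise product with the kernel and sum: 13·-1 + 6·1 + 10·1.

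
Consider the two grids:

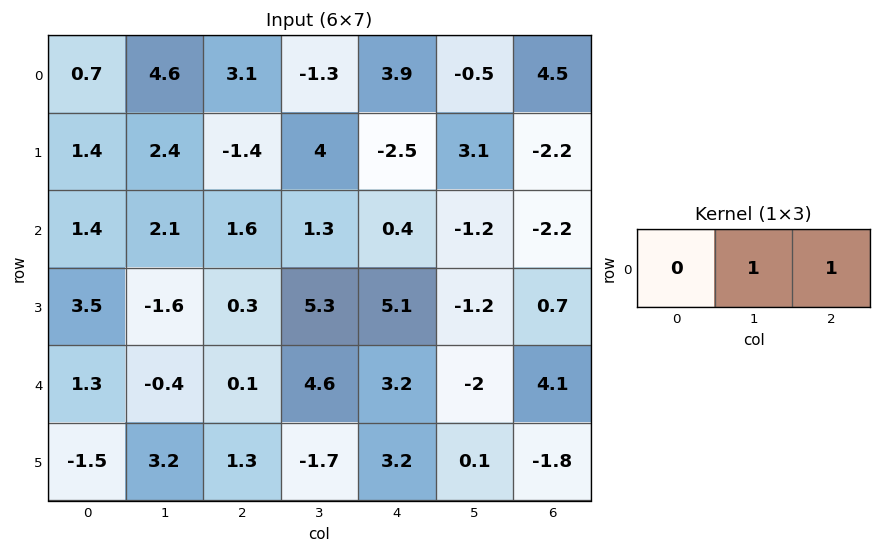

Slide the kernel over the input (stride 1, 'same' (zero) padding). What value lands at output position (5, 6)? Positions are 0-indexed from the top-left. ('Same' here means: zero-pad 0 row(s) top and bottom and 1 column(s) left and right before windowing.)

The receptive field on the zero-padded input at this output position is [0.1 -1.8 0]. Elementwise product with the kernel and sum: -1.8·1 + 0·1.

-1.8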